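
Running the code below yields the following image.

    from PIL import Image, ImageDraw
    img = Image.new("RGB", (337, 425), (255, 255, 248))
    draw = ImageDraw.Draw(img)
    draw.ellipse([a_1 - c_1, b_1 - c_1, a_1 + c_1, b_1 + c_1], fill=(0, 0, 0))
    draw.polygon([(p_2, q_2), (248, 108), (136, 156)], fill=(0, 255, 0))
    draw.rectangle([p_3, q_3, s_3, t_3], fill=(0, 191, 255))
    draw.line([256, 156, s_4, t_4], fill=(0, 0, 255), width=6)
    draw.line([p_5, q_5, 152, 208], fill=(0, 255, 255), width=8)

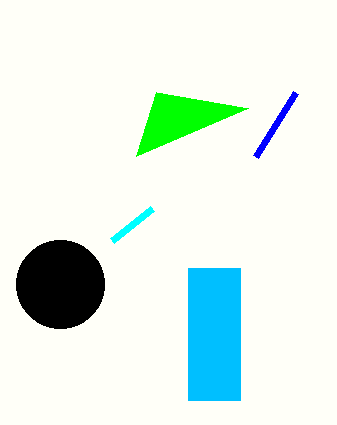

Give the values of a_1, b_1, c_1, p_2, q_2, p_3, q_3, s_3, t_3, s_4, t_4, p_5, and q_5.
a_1 = 60, b_1 = 284, c_1 = 44, p_2 = 156, q_2 = 92, p_3 = 188, q_3 = 268, s_3 = 240, t_3 = 400, s_4 = 296, t_4 = 92, p_5 = 112, q_5 = 240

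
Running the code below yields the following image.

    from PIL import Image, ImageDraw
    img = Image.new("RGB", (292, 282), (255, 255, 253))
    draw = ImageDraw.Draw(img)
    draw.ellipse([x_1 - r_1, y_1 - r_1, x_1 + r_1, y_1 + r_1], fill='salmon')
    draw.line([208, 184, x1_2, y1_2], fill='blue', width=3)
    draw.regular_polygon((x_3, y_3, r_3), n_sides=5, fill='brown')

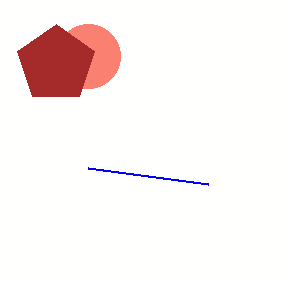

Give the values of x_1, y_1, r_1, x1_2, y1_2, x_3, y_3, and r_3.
x_1 = 88, y_1 = 56, r_1 = 32, x1_2 = 88, y1_2 = 168, x_3 = 56, y_3 = 64, r_3 = 40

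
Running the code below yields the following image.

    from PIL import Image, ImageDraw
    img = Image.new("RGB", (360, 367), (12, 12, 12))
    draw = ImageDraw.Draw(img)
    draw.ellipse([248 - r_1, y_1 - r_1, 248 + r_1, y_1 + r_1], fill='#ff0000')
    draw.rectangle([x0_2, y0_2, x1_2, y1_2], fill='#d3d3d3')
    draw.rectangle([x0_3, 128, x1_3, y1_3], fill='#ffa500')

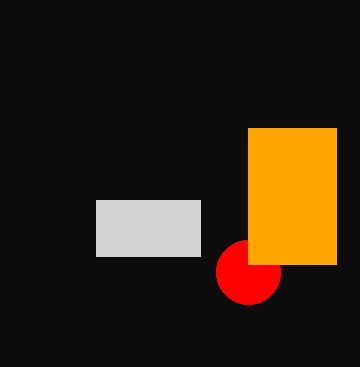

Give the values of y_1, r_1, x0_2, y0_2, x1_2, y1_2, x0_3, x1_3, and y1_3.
y_1 = 272
r_1 = 32
x0_2 = 96
y0_2 = 200
x1_2 = 200
y1_2 = 256
x0_3 = 248
x1_3 = 336
y1_3 = 264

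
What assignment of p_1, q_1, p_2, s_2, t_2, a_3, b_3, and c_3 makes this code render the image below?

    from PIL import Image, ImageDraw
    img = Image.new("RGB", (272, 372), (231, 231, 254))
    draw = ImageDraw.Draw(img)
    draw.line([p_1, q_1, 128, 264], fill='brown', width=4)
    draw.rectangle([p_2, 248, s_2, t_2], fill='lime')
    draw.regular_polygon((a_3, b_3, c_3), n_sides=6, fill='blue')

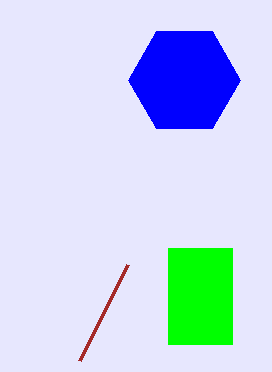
p_1 = 80, q_1 = 360, p_2 = 168, s_2 = 232, t_2 = 344, a_3 = 184, b_3 = 80, c_3 = 56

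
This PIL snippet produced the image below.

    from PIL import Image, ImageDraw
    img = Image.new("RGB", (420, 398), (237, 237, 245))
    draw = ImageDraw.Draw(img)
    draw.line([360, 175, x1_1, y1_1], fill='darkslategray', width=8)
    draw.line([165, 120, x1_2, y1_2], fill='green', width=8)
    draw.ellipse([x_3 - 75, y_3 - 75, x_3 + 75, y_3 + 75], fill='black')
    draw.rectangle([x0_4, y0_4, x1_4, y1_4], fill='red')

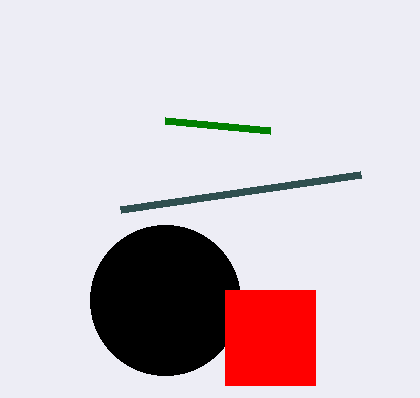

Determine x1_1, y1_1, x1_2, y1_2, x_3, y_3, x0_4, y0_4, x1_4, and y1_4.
x1_1 = 120, y1_1 = 210, x1_2 = 270, y1_2 = 130, x_3 = 165, y_3 = 300, x0_4 = 225, y0_4 = 290, x1_4 = 315, y1_4 = 385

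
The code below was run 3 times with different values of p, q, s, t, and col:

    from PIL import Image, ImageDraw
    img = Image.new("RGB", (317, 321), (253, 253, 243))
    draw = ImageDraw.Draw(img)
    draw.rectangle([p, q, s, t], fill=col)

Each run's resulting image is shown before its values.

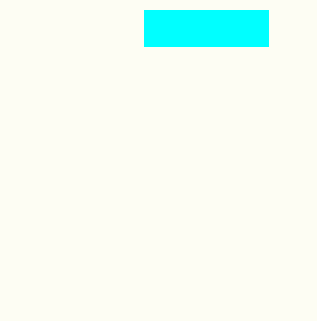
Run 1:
p = 144
q = 10
s = 268
t = 46
col = 'cyan'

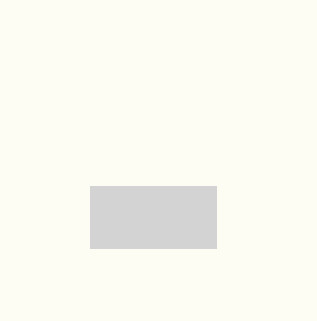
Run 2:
p = 90; q = 186; s = 216; t = 248; col = 'lightgray'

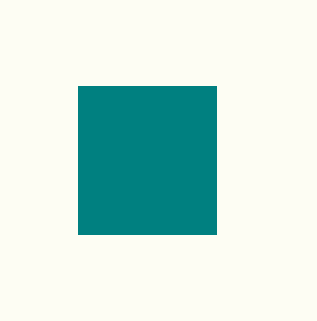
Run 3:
p = 78; q = 86; s = 216; t = 234; col = 'teal'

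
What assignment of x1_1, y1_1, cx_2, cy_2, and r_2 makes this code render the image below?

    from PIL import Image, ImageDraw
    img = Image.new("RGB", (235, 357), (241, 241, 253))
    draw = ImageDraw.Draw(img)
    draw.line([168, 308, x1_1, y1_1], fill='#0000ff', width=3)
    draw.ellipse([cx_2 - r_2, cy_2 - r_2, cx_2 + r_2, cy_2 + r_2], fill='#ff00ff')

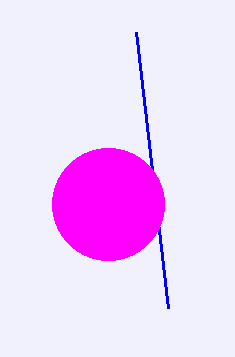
x1_1 = 136, y1_1 = 32, cx_2 = 108, cy_2 = 204, r_2 = 56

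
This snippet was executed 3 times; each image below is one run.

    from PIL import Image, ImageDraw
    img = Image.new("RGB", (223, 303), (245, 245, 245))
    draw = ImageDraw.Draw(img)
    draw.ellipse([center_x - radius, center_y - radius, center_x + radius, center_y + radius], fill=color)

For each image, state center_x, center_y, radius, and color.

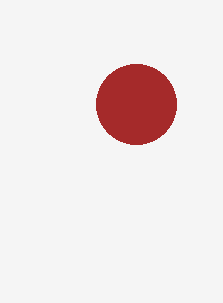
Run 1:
center_x = 136
center_y = 104
radius = 40
color = 'brown'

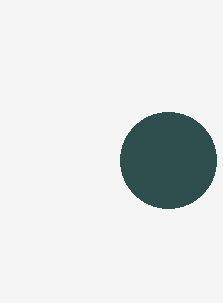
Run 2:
center_x = 168; center_y = 160; radius = 48; color = 'darkslategray'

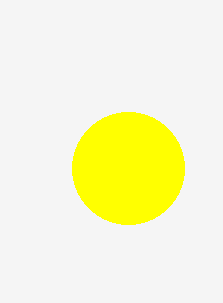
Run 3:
center_x = 128
center_y = 168
radius = 56
color = 'yellow'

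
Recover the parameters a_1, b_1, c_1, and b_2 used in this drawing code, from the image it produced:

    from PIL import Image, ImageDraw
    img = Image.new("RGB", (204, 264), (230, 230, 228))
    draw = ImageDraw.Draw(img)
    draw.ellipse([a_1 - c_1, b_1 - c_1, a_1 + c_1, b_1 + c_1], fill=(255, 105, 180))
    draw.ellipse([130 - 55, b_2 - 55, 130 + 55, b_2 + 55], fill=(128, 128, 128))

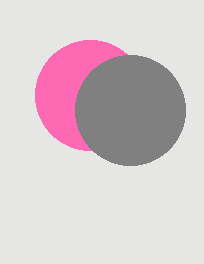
a_1 = 90; b_1 = 95; c_1 = 55; b_2 = 110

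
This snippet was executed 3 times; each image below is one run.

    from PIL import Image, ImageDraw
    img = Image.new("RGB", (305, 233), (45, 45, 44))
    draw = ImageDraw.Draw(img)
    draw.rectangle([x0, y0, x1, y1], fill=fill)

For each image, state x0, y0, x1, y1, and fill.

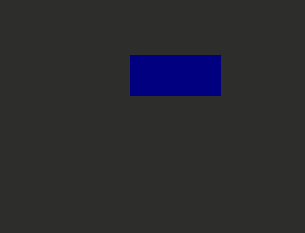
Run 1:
x0 = 130
y0 = 55
x1 = 220
y1 = 95
fill = 'navy'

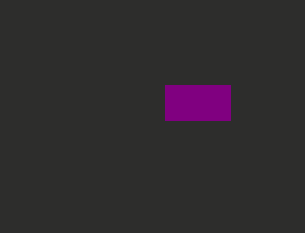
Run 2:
x0 = 165; y0 = 85; x1 = 230; y1 = 120; fill = 'purple'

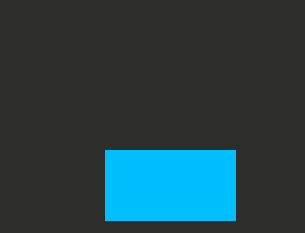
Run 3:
x0 = 105; y0 = 150; x1 = 235; y1 = 220; fill = 'deepskyblue'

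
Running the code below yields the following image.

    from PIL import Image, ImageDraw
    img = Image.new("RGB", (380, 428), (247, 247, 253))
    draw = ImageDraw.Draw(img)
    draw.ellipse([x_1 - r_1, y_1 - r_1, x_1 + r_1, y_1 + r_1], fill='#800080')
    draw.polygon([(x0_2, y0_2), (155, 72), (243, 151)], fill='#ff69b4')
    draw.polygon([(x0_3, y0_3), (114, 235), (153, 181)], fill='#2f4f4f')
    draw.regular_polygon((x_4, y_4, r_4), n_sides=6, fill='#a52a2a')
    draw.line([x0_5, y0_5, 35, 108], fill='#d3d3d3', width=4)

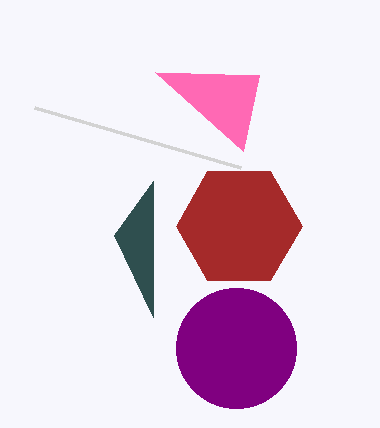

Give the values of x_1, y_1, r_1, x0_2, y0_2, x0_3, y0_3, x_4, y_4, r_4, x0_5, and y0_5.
x_1 = 236
y_1 = 348
r_1 = 60
x0_2 = 259
y0_2 = 75
x0_3 = 153
y0_3 = 317
x_4 = 239
y_4 = 226
r_4 = 63
x0_5 = 241
y0_5 = 168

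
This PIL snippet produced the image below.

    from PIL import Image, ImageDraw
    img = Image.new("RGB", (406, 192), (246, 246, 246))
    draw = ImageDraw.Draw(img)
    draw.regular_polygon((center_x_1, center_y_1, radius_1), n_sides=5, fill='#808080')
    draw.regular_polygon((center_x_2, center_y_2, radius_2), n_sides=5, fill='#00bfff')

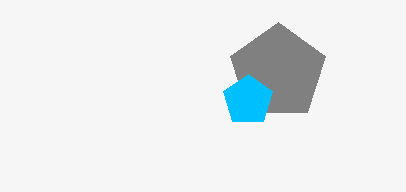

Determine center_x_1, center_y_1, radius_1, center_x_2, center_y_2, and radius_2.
center_x_1 = 278
center_y_1 = 72
radius_1 = 50
center_x_2 = 248
center_y_2 = 100
radius_2 = 26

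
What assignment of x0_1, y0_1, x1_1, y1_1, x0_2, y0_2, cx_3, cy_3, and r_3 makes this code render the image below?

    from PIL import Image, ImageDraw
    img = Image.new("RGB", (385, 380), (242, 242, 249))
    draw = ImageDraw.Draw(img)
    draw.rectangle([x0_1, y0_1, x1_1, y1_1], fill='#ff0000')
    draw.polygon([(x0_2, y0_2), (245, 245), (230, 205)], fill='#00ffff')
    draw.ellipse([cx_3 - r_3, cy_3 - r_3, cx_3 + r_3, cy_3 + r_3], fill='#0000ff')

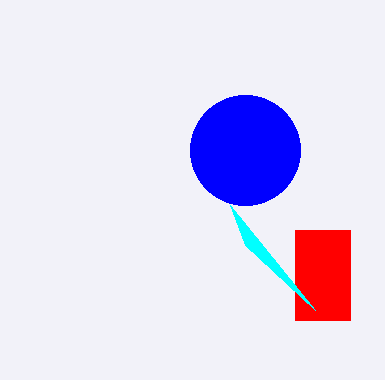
x0_1 = 295; y0_1 = 230; x1_1 = 350; y1_1 = 320; x0_2 = 315; y0_2 = 310; cx_3 = 245; cy_3 = 150; r_3 = 55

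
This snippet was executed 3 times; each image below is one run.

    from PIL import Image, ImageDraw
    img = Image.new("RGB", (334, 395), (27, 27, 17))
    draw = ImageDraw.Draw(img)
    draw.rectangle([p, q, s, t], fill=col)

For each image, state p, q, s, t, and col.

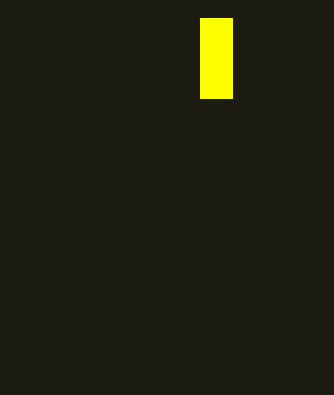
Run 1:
p = 200, q = 18, s = 232, t = 98, col = 'yellow'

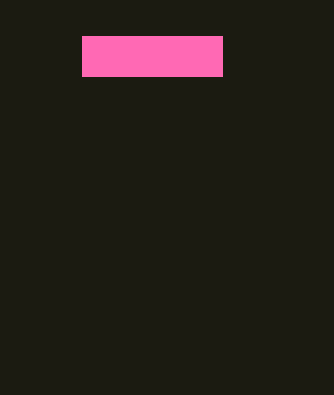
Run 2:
p = 82, q = 36, s = 222, t = 76, col = 'hotpink'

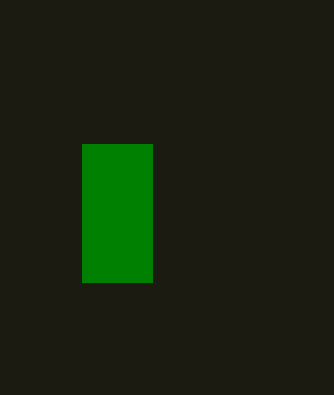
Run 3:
p = 82
q = 144
s = 152
t = 282
col = 'green'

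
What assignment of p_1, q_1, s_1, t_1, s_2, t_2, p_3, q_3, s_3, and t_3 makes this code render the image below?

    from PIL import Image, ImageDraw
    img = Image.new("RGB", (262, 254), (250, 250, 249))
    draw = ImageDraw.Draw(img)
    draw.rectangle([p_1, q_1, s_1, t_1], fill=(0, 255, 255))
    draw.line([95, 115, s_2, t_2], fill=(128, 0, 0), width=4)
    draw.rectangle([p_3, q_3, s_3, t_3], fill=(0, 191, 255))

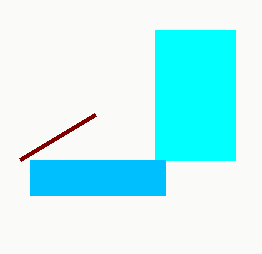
p_1 = 155; q_1 = 30; s_1 = 235; t_1 = 160; s_2 = 20; t_2 = 160; p_3 = 30; q_3 = 160; s_3 = 165; t_3 = 195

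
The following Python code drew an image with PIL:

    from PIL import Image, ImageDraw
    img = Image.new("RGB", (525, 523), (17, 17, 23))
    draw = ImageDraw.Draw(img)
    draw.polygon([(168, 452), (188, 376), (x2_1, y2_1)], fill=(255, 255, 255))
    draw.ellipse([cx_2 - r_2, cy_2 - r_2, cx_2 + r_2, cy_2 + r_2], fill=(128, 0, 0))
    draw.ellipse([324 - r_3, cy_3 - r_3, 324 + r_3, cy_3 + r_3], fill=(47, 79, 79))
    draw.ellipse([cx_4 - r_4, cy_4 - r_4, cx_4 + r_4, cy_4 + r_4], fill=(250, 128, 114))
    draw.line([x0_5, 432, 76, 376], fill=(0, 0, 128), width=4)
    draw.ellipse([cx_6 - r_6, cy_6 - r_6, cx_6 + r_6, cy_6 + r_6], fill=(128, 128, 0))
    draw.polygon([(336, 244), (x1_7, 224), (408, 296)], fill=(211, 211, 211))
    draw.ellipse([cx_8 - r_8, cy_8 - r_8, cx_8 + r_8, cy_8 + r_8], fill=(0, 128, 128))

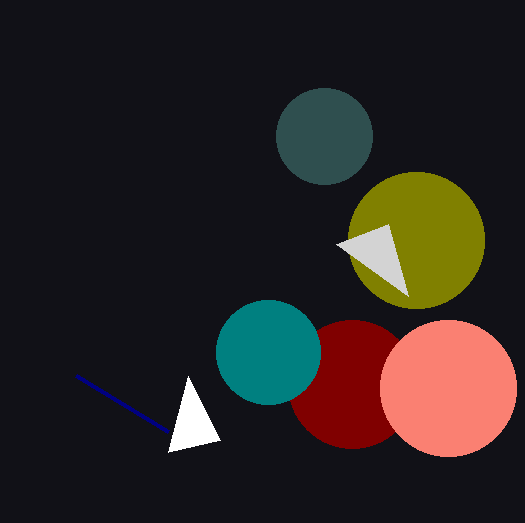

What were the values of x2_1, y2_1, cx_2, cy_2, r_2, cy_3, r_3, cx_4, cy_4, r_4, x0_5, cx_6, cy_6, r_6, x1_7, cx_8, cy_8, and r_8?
x2_1 = 220; y2_1 = 440; cx_2 = 352; cy_2 = 384; r_2 = 64; cy_3 = 136; r_3 = 48; cx_4 = 448; cy_4 = 388; r_4 = 68; x0_5 = 168; cx_6 = 416; cy_6 = 240; r_6 = 68; x1_7 = 388; cx_8 = 268; cy_8 = 352; r_8 = 52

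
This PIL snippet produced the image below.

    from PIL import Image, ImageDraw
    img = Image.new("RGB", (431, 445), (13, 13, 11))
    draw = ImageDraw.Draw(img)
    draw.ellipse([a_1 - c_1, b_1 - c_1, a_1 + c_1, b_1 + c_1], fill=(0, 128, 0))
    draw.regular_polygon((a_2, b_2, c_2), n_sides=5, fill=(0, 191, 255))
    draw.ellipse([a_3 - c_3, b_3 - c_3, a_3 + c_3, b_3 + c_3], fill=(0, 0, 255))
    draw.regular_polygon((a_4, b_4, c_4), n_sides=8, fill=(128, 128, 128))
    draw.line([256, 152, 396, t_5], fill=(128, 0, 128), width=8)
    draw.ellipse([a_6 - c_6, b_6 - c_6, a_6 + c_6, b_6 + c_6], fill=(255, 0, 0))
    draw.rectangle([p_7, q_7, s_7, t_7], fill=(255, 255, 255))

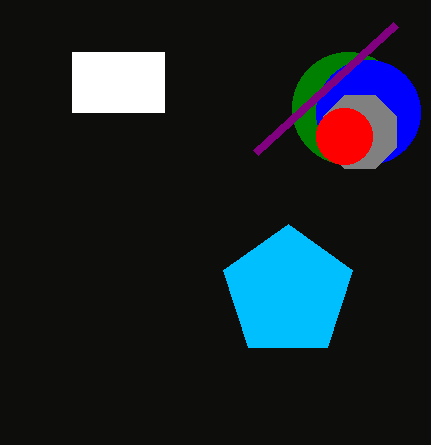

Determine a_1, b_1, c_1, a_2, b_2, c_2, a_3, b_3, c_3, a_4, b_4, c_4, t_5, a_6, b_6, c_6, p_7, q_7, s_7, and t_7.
a_1 = 348; b_1 = 108; c_1 = 56; a_2 = 288; b_2 = 292; c_2 = 68; a_3 = 368; b_3 = 112; c_3 = 52; a_4 = 360; b_4 = 132; c_4 = 40; t_5 = 24; a_6 = 344; b_6 = 136; c_6 = 28; p_7 = 72; q_7 = 52; s_7 = 164; t_7 = 112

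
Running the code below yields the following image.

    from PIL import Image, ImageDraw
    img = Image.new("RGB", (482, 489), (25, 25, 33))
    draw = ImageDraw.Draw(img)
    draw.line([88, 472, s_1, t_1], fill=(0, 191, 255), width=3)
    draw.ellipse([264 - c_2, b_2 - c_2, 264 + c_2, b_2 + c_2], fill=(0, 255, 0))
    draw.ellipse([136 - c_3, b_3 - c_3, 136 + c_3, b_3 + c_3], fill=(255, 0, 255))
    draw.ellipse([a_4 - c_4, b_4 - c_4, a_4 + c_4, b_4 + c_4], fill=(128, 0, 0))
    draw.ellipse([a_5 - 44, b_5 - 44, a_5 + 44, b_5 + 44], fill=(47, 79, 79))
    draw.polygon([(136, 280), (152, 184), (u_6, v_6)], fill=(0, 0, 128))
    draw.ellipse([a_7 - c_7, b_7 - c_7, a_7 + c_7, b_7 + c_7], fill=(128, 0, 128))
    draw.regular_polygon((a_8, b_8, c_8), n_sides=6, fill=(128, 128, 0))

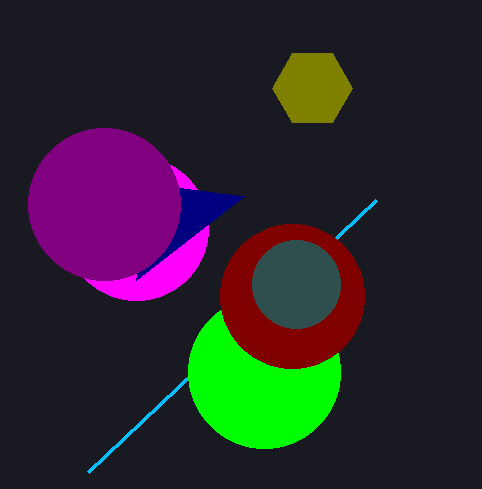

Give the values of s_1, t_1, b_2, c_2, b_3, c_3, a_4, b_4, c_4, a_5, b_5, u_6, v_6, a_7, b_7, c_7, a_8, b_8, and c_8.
s_1 = 376; t_1 = 200; b_2 = 372; c_2 = 76; b_3 = 228; c_3 = 72; a_4 = 292; b_4 = 296; c_4 = 72; a_5 = 296; b_5 = 284; u_6 = 244; v_6 = 196; a_7 = 104; b_7 = 204; c_7 = 76; a_8 = 312; b_8 = 88; c_8 = 40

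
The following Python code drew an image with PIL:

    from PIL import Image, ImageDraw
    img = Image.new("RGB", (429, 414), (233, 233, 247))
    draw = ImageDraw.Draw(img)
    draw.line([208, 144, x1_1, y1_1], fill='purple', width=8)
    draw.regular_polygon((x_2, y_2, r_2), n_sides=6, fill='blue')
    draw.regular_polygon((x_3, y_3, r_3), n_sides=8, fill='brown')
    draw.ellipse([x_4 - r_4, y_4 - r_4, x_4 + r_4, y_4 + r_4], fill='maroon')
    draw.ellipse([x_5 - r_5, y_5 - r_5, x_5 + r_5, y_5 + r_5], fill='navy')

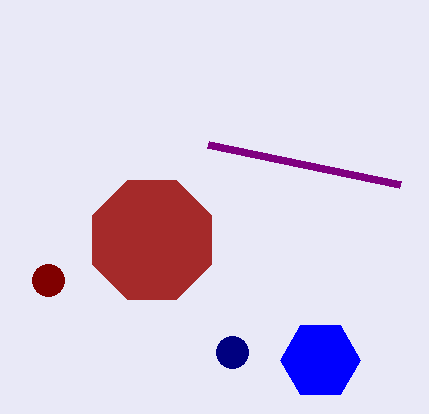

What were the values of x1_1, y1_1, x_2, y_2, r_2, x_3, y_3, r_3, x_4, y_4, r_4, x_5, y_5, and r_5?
x1_1 = 400, y1_1 = 184, x_2 = 320, y_2 = 360, r_2 = 40, x_3 = 152, y_3 = 240, r_3 = 64, x_4 = 48, y_4 = 280, r_4 = 16, x_5 = 232, y_5 = 352, r_5 = 16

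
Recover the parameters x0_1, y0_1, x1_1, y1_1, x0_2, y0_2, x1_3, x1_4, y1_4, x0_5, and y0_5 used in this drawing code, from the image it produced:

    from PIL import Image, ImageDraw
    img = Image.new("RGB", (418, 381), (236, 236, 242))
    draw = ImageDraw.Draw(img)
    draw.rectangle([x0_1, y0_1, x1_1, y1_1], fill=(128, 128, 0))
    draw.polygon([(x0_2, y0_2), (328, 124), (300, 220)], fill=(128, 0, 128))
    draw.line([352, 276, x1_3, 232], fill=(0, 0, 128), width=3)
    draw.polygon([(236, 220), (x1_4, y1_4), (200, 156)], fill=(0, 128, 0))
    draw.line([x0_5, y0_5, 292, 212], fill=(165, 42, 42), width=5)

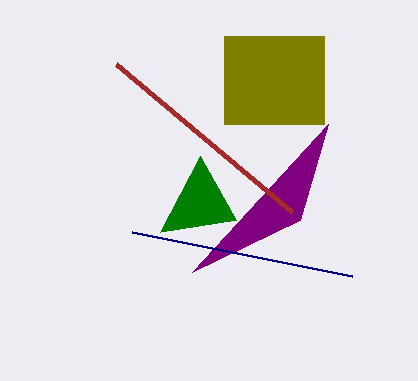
x0_1 = 224, y0_1 = 36, x1_1 = 324, y1_1 = 124, x0_2 = 192, y0_2 = 272, x1_3 = 132, x1_4 = 160, y1_4 = 232, x0_5 = 116, y0_5 = 64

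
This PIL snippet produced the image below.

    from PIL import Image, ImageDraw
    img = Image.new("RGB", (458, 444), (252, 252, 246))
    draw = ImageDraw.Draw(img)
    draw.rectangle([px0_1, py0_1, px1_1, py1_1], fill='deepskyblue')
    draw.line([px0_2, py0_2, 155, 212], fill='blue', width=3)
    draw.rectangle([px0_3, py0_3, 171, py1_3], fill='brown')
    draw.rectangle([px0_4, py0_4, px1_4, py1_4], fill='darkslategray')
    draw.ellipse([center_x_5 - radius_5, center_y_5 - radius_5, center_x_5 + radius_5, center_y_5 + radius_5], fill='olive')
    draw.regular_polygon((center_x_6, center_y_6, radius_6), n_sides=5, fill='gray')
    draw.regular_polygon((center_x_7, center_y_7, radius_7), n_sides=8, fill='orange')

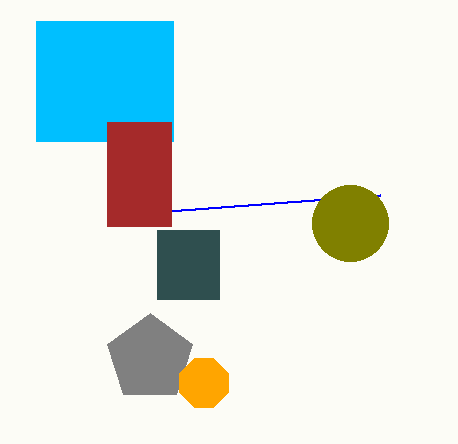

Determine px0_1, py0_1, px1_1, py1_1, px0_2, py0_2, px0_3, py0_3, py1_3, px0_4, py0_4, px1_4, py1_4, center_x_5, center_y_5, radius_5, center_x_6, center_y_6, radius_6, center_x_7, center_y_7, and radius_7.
px0_1 = 36, py0_1 = 21, px1_1 = 173, py1_1 = 141, px0_2 = 380, py0_2 = 195, px0_3 = 107, py0_3 = 122, py1_3 = 226, px0_4 = 157, py0_4 = 230, px1_4 = 219, py1_4 = 299, center_x_5 = 350, center_y_5 = 223, radius_5 = 38, center_x_6 = 150, center_y_6 = 358, radius_6 = 45, center_x_7 = 204, center_y_7 = 383, radius_7 = 26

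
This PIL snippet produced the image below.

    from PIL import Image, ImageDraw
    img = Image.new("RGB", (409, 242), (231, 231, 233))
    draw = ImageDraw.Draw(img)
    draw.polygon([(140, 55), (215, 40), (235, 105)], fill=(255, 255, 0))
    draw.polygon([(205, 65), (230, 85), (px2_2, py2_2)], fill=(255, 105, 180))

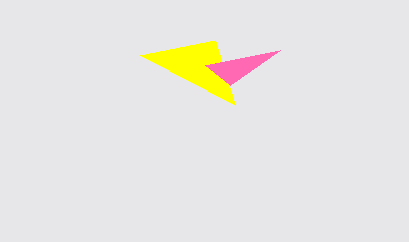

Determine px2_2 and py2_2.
px2_2 = 280
py2_2 = 50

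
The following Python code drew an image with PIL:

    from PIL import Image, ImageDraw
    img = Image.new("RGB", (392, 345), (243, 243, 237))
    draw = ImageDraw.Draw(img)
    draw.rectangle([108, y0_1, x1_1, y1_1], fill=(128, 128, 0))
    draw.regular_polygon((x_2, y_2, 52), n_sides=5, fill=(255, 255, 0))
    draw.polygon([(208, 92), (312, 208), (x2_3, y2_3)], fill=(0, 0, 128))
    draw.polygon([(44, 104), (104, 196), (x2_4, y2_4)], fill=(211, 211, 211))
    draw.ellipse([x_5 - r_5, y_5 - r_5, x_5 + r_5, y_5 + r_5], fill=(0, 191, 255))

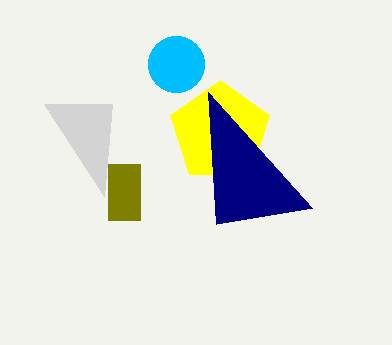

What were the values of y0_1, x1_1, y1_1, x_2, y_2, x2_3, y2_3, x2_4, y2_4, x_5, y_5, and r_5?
y0_1 = 164; x1_1 = 140; y1_1 = 220; x_2 = 220; y_2 = 132; x2_3 = 216; y2_3 = 224; x2_4 = 112; y2_4 = 104; x_5 = 176; y_5 = 64; r_5 = 28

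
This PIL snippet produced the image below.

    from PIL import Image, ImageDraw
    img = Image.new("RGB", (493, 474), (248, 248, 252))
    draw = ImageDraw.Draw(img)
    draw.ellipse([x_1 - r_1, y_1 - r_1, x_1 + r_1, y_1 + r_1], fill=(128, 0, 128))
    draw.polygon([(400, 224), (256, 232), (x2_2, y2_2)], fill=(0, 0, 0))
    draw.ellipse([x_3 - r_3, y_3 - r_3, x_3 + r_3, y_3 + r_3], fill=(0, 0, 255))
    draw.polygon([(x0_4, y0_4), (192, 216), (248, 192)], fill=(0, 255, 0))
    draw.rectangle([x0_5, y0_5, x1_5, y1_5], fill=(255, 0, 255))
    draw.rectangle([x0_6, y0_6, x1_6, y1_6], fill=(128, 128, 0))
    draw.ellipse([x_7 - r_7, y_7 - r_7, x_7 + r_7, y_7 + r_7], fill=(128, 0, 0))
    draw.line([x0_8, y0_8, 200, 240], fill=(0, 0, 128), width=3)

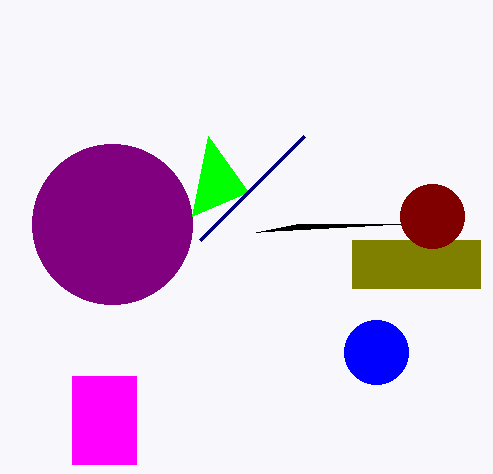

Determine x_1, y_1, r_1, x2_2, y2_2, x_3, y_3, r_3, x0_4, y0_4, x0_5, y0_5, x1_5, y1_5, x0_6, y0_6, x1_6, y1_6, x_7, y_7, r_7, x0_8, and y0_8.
x_1 = 112, y_1 = 224, r_1 = 80, x2_2 = 296, y2_2 = 224, x_3 = 376, y_3 = 352, r_3 = 32, x0_4 = 208, y0_4 = 136, x0_5 = 72, y0_5 = 376, x1_5 = 136, y1_5 = 464, x0_6 = 352, y0_6 = 240, x1_6 = 480, y1_6 = 288, x_7 = 432, y_7 = 216, r_7 = 32, x0_8 = 304, y0_8 = 136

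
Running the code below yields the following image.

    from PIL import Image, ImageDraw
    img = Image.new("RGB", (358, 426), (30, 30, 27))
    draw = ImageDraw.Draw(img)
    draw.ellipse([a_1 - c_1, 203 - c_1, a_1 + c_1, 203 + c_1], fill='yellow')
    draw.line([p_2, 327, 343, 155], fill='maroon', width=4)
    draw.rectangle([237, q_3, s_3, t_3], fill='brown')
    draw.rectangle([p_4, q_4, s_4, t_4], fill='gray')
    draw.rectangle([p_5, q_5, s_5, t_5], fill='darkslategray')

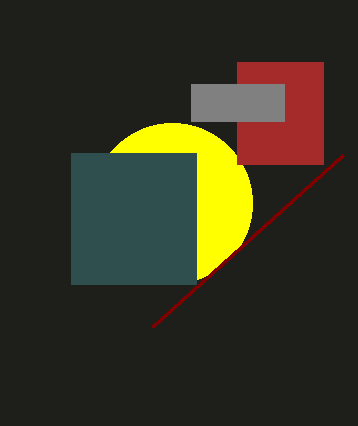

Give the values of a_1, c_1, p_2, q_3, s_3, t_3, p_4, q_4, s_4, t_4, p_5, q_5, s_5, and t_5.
a_1 = 172; c_1 = 80; p_2 = 152; q_3 = 62; s_3 = 323; t_3 = 164; p_4 = 191; q_4 = 84; s_4 = 284; t_4 = 121; p_5 = 71; q_5 = 153; s_5 = 196; t_5 = 284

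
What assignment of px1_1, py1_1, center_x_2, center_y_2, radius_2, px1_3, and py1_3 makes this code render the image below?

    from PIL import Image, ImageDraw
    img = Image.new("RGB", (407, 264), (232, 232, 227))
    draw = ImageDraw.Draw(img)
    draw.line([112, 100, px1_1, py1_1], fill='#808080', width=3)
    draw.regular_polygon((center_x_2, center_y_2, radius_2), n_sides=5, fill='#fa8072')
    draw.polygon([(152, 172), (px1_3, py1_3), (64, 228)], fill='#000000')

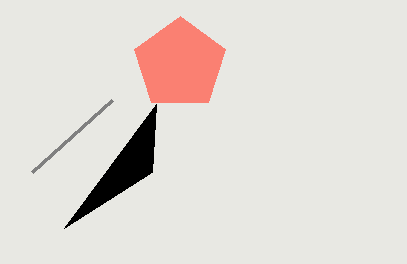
px1_1 = 32, py1_1 = 172, center_x_2 = 180, center_y_2 = 64, radius_2 = 48, px1_3 = 156, py1_3 = 104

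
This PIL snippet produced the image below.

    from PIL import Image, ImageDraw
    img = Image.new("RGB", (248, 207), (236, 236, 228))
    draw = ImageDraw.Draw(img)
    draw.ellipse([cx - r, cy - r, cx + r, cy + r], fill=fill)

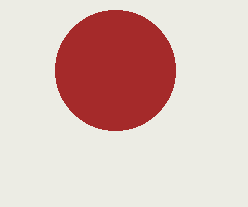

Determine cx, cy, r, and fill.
cx = 115; cy = 70; r = 60; fill = 'brown'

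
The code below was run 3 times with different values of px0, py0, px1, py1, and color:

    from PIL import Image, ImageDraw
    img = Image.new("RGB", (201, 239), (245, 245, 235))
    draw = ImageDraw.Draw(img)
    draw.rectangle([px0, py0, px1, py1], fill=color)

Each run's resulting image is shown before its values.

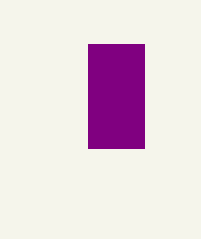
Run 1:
px0 = 88
py0 = 44
px1 = 144
py1 = 148
color = 'purple'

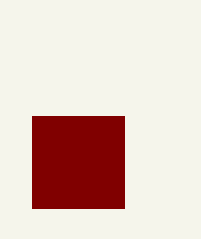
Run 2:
px0 = 32; py0 = 116; px1 = 124; py1 = 208; color = 'maroon'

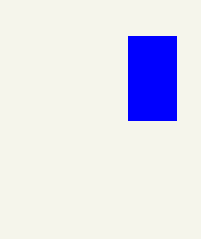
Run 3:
px0 = 128
py0 = 36
px1 = 176
py1 = 120
color = 'blue'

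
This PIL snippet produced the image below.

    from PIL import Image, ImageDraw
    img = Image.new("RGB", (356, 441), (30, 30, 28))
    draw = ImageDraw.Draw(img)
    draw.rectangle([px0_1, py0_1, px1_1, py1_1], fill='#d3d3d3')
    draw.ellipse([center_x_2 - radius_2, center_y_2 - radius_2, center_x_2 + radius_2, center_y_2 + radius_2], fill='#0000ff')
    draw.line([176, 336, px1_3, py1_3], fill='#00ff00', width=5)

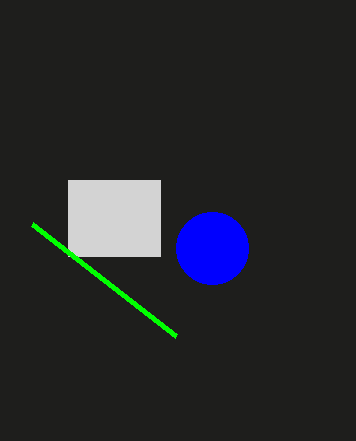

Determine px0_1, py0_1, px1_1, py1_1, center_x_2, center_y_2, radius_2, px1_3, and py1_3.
px0_1 = 68
py0_1 = 180
px1_1 = 160
py1_1 = 256
center_x_2 = 212
center_y_2 = 248
radius_2 = 36
px1_3 = 32
py1_3 = 224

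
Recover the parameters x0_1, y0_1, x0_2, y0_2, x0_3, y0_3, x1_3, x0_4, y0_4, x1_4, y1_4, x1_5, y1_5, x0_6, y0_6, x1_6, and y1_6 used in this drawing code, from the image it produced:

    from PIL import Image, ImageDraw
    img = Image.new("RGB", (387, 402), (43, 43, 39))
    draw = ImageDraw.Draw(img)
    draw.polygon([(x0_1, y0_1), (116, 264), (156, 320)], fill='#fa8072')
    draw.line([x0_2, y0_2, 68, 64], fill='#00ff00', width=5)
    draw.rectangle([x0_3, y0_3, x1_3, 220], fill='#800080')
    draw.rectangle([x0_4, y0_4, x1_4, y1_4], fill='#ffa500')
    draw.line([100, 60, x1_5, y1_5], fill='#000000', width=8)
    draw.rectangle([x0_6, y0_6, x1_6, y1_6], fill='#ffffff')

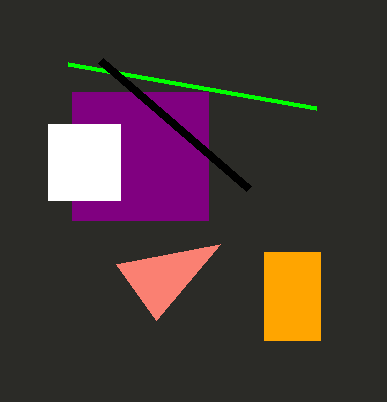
x0_1 = 220; y0_1 = 244; x0_2 = 316; y0_2 = 108; x0_3 = 72; y0_3 = 92; x1_3 = 208; x0_4 = 264; y0_4 = 252; x1_4 = 320; y1_4 = 340; x1_5 = 248; y1_5 = 188; x0_6 = 48; y0_6 = 124; x1_6 = 120; y1_6 = 200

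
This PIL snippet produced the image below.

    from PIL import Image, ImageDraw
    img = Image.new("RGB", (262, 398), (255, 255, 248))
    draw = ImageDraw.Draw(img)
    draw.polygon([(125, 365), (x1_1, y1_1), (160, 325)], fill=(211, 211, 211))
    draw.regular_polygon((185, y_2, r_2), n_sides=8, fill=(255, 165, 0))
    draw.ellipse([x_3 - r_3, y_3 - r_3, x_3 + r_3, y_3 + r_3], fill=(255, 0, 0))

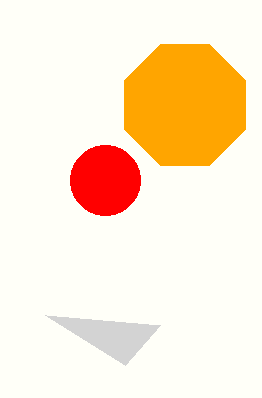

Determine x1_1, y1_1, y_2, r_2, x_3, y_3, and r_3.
x1_1 = 45, y1_1 = 315, y_2 = 105, r_2 = 65, x_3 = 105, y_3 = 180, r_3 = 35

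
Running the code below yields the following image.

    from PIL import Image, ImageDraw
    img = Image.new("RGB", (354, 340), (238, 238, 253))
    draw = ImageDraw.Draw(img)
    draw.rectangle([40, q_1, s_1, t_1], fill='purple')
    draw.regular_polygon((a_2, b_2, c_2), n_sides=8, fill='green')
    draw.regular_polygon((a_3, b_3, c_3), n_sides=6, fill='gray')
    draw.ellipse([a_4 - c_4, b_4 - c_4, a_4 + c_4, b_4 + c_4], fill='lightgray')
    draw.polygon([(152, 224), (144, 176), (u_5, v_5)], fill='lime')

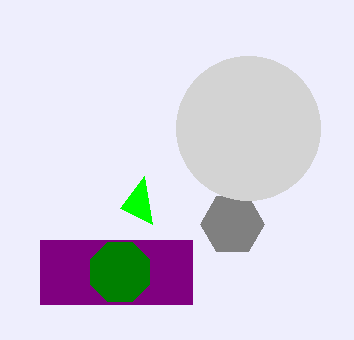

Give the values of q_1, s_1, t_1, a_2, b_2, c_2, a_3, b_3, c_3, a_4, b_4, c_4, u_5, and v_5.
q_1 = 240
s_1 = 192
t_1 = 304
a_2 = 120
b_2 = 272
c_2 = 32
a_3 = 232
b_3 = 224
c_3 = 32
a_4 = 248
b_4 = 128
c_4 = 72
u_5 = 120
v_5 = 208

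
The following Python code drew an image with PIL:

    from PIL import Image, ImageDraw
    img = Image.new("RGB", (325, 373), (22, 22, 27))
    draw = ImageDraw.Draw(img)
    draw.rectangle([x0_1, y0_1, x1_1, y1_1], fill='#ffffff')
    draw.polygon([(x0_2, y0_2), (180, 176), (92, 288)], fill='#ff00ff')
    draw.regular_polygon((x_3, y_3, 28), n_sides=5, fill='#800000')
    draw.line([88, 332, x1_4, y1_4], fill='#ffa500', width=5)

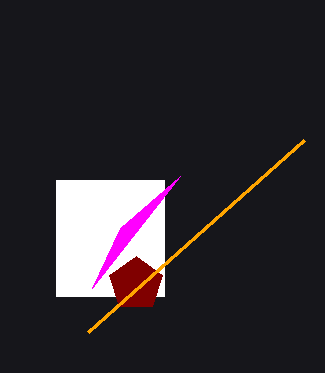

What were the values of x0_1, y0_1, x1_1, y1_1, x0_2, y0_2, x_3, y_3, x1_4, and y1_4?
x0_1 = 56
y0_1 = 180
x1_1 = 164
y1_1 = 296
x0_2 = 120
y0_2 = 228
x_3 = 136
y_3 = 284
x1_4 = 304
y1_4 = 140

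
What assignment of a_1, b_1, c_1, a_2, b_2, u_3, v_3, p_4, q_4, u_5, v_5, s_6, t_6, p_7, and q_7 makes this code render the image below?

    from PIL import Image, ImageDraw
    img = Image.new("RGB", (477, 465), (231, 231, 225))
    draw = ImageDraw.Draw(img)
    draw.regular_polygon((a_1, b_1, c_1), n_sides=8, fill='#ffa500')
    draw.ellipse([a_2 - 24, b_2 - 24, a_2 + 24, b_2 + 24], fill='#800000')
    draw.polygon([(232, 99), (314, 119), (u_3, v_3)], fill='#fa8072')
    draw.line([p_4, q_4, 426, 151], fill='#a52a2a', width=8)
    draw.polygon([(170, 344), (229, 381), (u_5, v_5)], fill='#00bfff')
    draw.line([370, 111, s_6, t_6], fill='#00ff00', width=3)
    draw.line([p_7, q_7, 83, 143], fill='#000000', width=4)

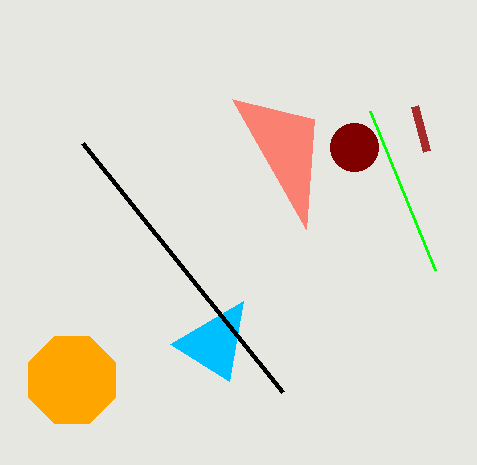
a_1 = 72
b_1 = 380
c_1 = 47
a_2 = 354
b_2 = 147
u_3 = 306
v_3 = 229
p_4 = 414
q_4 = 106
u_5 = 243
v_5 = 301
s_6 = 435
t_6 = 270
p_7 = 283
q_7 = 392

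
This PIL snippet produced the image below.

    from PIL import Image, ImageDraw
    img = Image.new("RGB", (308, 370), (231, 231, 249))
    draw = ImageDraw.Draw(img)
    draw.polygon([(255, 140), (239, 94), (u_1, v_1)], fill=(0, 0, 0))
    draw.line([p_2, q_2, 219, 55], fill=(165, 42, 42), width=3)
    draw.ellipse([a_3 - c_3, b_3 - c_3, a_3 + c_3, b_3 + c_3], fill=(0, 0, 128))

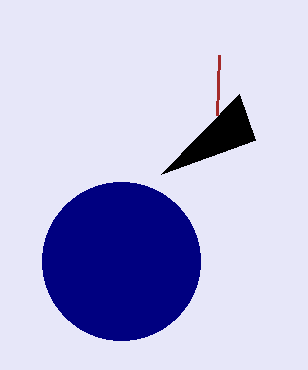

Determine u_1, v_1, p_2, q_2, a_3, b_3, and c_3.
u_1 = 161, v_1 = 174, p_2 = 217, q_2 = 115, a_3 = 121, b_3 = 261, c_3 = 79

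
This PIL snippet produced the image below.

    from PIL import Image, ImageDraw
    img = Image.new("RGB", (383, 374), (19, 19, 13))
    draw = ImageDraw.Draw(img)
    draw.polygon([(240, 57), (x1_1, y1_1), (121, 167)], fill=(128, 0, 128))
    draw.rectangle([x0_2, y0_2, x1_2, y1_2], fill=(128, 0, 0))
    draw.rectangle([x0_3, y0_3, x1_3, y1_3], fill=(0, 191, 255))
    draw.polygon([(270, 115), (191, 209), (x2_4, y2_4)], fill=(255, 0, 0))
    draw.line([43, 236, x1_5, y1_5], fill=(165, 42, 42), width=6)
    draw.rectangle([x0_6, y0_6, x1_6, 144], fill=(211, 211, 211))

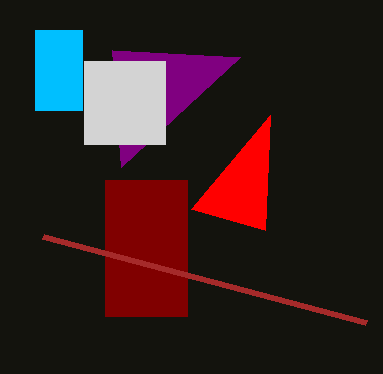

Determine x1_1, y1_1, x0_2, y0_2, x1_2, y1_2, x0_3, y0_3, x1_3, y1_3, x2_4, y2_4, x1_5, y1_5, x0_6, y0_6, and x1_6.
x1_1 = 112
y1_1 = 50
x0_2 = 105
y0_2 = 180
x1_2 = 187
y1_2 = 316
x0_3 = 35
y0_3 = 30
x1_3 = 82
y1_3 = 110
x2_4 = 265
y2_4 = 230
x1_5 = 366
y1_5 = 322
x0_6 = 84
y0_6 = 61
x1_6 = 165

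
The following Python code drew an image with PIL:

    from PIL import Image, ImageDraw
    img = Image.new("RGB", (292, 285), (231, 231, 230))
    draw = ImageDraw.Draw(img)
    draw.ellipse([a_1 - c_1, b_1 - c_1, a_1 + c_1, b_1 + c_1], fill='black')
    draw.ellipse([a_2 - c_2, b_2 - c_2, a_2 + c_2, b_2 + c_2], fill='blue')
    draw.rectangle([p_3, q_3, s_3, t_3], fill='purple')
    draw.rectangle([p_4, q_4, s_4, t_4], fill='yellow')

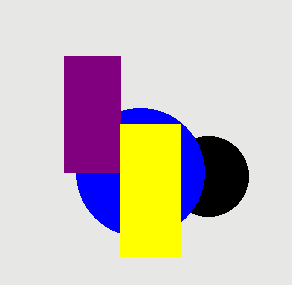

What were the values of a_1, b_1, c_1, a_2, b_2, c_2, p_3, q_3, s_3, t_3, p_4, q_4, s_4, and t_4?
a_1 = 208, b_1 = 176, c_1 = 40, a_2 = 140, b_2 = 172, c_2 = 64, p_3 = 64, q_3 = 56, s_3 = 120, t_3 = 172, p_4 = 120, q_4 = 124, s_4 = 180, t_4 = 256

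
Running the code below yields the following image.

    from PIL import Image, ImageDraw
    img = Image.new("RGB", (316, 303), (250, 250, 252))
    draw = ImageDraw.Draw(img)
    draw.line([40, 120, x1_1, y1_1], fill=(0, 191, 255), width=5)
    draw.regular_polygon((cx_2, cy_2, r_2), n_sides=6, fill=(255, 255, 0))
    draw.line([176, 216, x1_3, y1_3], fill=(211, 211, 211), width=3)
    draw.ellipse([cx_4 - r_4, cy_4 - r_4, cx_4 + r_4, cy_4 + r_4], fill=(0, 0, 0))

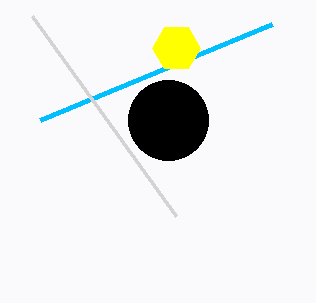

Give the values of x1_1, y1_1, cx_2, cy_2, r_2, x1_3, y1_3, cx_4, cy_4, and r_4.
x1_1 = 272, y1_1 = 24, cx_2 = 176, cy_2 = 48, r_2 = 24, x1_3 = 32, y1_3 = 16, cx_4 = 168, cy_4 = 120, r_4 = 40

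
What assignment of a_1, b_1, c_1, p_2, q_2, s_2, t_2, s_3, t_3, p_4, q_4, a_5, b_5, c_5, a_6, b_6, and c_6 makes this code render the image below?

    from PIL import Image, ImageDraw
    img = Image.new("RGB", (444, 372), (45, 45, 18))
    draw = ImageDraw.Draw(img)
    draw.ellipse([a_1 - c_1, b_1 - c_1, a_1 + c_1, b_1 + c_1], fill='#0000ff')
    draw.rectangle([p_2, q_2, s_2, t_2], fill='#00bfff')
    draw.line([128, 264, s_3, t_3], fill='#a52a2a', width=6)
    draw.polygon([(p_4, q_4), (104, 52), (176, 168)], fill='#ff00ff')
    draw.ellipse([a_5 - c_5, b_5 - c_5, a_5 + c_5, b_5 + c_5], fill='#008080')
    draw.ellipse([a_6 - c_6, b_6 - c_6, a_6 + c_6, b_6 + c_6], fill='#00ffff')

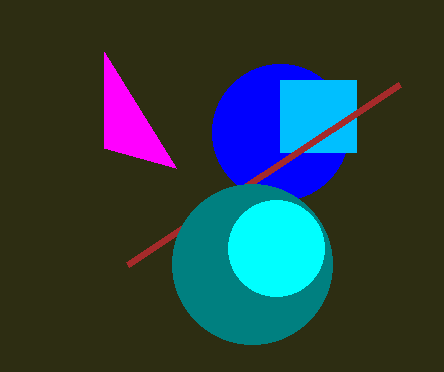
a_1 = 280
b_1 = 132
c_1 = 68
p_2 = 280
q_2 = 80
s_2 = 356
t_2 = 152
s_3 = 400
t_3 = 84
p_4 = 104
q_4 = 148
a_5 = 252
b_5 = 264
c_5 = 80
a_6 = 276
b_6 = 248
c_6 = 48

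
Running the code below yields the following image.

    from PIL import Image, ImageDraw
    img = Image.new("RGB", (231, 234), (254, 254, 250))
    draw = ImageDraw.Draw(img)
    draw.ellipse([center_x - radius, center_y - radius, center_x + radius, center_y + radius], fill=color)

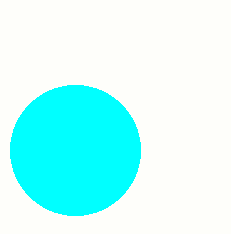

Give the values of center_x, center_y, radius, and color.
center_x = 75, center_y = 150, radius = 65, color = 'cyan'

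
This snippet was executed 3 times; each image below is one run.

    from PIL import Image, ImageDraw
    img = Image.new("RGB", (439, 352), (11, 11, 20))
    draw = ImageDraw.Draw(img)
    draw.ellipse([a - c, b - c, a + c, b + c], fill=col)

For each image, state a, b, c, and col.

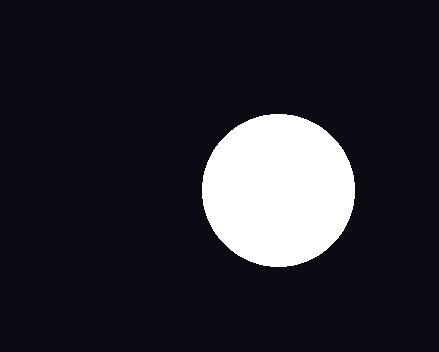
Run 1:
a = 278; b = 190; c = 76; col = 'white'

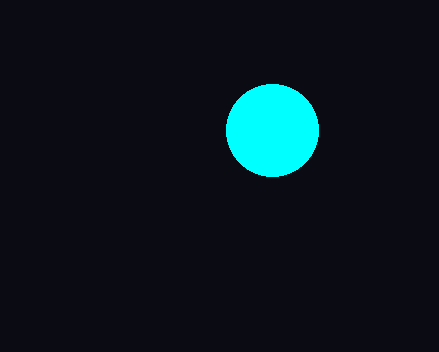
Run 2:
a = 272, b = 130, c = 46, col = 'cyan'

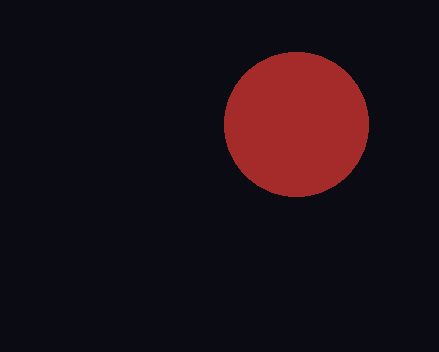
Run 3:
a = 296; b = 124; c = 72; col = 'brown'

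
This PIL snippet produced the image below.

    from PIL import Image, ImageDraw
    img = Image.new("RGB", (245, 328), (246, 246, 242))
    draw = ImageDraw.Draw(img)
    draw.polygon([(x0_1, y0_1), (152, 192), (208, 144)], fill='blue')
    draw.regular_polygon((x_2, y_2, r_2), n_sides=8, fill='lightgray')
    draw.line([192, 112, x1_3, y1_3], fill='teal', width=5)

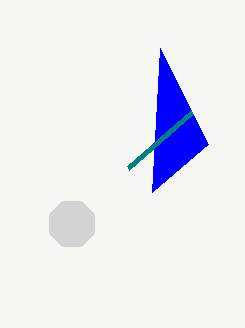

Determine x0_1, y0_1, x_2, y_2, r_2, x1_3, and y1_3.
x0_1 = 160, y0_1 = 48, x_2 = 72, y_2 = 224, r_2 = 24, x1_3 = 128, y1_3 = 168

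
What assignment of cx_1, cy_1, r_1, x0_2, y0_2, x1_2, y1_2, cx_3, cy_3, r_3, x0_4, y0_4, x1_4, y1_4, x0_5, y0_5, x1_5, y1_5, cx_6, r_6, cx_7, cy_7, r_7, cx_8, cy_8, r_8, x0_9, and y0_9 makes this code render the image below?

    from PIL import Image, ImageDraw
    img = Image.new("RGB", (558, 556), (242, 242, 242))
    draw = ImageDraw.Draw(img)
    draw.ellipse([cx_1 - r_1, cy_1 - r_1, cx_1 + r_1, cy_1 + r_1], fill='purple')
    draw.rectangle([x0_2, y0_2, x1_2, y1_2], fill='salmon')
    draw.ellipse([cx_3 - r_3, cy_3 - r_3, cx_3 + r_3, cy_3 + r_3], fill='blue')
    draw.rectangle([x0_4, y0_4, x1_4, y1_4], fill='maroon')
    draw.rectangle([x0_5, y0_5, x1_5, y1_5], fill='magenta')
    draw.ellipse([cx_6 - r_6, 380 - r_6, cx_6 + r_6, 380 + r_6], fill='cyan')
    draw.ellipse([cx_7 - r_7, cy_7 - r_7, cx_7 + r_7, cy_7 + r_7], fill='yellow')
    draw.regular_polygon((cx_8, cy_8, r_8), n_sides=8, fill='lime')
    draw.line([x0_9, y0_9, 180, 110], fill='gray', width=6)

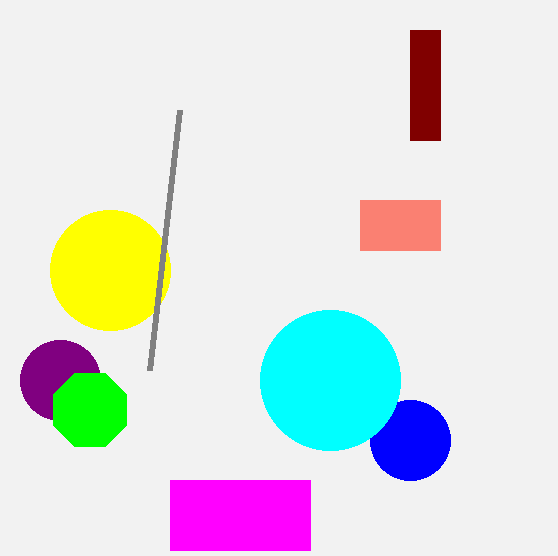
cx_1 = 60
cy_1 = 380
r_1 = 40
x0_2 = 360
y0_2 = 200
x1_2 = 440
y1_2 = 250
cx_3 = 410
cy_3 = 440
r_3 = 40
x0_4 = 410
y0_4 = 30
x1_4 = 440
y1_4 = 140
x0_5 = 170
y0_5 = 480
x1_5 = 310
y1_5 = 550
cx_6 = 330
r_6 = 70
cx_7 = 110
cy_7 = 270
r_7 = 60
cx_8 = 90
cy_8 = 410
r_8 = 40
x0_9 = 150
y0_9 = 370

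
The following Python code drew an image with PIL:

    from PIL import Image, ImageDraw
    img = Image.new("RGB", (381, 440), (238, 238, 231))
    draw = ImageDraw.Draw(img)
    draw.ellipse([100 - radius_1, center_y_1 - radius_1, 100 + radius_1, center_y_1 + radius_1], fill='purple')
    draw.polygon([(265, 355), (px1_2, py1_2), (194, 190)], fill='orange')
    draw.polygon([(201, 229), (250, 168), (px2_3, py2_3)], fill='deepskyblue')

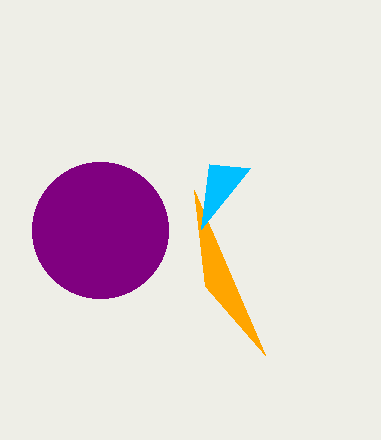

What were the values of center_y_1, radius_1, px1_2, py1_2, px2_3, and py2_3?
center_y_1 = 230
radius_1 = 68
px1_2 = 205
py1_2 = 286
px2_3 = 209
py2_3 = 164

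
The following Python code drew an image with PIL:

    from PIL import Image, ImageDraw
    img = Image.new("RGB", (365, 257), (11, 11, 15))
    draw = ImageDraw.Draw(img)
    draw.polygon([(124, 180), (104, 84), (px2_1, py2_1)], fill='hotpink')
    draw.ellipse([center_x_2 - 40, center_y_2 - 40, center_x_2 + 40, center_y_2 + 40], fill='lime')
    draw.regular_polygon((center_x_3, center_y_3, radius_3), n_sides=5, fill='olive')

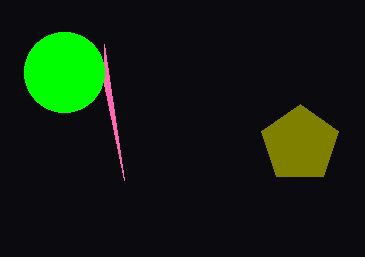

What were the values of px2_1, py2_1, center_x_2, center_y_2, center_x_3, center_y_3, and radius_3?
px2_1 = 104, py2_1 = 44, center_x_2 = 64, center_y_2 = 72, center_x_3 = 300, center_y_3 = 144, radius_3 = 40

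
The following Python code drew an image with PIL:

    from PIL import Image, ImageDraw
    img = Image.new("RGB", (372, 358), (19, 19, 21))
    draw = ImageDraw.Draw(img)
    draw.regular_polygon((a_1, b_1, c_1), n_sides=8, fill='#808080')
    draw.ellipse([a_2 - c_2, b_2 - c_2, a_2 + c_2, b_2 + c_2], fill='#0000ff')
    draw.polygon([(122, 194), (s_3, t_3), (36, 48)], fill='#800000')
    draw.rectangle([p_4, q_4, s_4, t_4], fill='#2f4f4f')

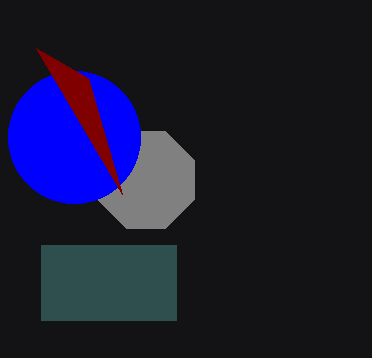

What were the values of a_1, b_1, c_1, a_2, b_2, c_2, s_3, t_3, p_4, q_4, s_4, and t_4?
a_1 = 146, b_1 = 180, c_1 = 52, a_2 = 74, b_2 = 137, c_2 = 66, s_3 = 88, t_3 = 78, p_4 = 41, q_4 = 245, s_4 = 176, t_4 = 320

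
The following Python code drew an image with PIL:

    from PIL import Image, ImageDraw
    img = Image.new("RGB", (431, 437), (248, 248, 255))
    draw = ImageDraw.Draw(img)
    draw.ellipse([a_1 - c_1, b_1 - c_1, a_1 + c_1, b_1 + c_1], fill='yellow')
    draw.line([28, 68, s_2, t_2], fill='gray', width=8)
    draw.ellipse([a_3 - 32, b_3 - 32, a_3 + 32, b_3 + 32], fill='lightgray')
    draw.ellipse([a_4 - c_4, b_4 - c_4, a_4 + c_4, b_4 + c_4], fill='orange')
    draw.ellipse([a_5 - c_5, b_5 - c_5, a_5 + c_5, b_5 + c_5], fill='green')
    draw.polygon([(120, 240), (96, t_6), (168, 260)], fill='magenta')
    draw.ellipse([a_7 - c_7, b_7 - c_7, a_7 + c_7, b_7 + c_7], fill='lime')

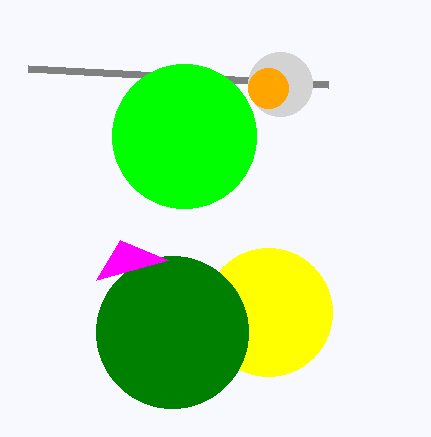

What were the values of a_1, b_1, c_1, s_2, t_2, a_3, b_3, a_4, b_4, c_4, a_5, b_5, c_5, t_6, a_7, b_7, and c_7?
a_1 = 268
b_1 = 312
c_1 = 64
s_2 = 328
t_2 = 84
a_3 = 280
b_3 = 84
a_4 = 268
b_4 = 88
c_4 = 20
a_5 = 172
b_5 = 332
c_5 = 76
t_6 = 280
a_7 = 184
b_7 = 136
c_7 = 72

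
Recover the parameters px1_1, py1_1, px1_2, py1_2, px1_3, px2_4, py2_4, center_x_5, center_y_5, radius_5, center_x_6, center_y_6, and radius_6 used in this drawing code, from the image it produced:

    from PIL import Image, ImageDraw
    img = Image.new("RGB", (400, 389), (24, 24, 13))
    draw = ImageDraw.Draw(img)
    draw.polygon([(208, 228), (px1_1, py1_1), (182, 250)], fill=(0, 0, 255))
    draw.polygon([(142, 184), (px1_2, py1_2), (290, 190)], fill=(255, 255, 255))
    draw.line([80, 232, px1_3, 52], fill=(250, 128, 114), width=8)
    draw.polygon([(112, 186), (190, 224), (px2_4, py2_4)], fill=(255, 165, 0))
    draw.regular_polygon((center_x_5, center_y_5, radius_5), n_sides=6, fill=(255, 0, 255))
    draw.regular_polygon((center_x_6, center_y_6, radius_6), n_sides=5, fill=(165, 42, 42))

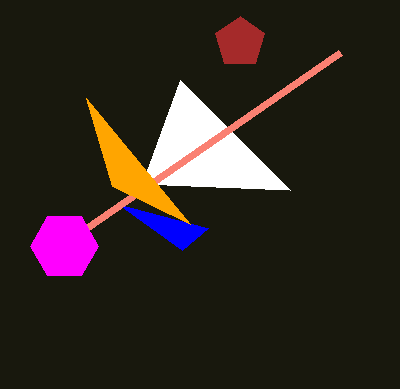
px1_1 = 118
py1_1 = 204
px1_2 = 180
py1_2 = 80
px1_3 = 340
px2_4 = 86
py2_4 = 98
center_x_5 = 64
center_y_5 = 246
radius_5 = 34
center_x_6 = 240
center_y_6 = 42
radius_6 = 26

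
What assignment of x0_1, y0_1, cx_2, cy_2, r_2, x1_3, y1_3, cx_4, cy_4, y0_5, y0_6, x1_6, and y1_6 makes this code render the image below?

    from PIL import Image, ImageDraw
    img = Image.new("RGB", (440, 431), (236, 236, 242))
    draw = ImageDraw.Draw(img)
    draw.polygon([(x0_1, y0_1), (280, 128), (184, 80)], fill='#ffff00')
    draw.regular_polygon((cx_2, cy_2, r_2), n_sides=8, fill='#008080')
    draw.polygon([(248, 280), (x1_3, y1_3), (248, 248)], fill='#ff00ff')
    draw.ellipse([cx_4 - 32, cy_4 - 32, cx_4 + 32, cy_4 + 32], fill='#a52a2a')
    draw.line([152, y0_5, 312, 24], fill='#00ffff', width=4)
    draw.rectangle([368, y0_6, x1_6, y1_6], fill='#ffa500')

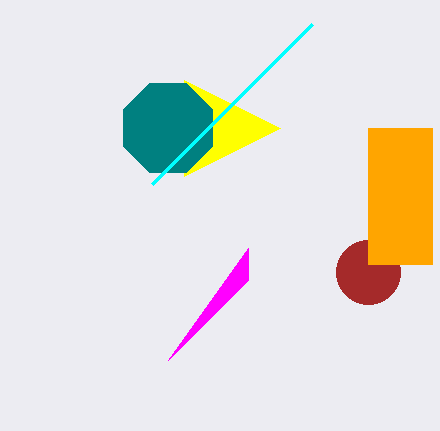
x0_1 = 184; y0_1 = 176; cx_2 = 168; cy_2 = 128; r_2 = 48; x1_3 = 168; y1_3 = 360; cx_4 = 368; cy_4 = 272; y0_5 = 184; y0_6 = 128; x1_6 = 432; y1_6 = 264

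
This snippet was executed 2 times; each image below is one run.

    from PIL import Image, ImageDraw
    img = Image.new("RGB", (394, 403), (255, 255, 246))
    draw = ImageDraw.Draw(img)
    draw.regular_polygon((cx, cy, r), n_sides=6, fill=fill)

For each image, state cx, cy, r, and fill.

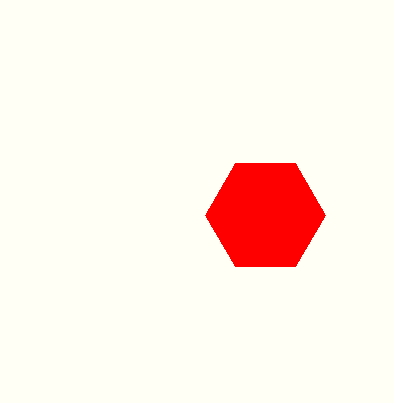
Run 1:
cx = 265
cy = 215
r = 60
fill = 'red'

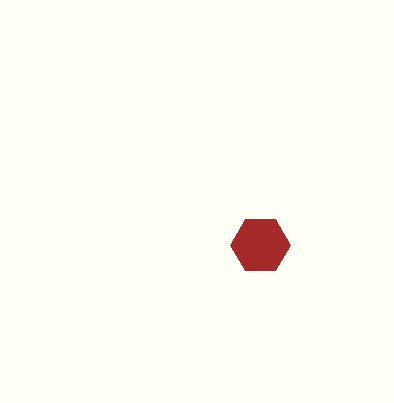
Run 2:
cx = 260
cy = 245
r = 30
fill = 'brown'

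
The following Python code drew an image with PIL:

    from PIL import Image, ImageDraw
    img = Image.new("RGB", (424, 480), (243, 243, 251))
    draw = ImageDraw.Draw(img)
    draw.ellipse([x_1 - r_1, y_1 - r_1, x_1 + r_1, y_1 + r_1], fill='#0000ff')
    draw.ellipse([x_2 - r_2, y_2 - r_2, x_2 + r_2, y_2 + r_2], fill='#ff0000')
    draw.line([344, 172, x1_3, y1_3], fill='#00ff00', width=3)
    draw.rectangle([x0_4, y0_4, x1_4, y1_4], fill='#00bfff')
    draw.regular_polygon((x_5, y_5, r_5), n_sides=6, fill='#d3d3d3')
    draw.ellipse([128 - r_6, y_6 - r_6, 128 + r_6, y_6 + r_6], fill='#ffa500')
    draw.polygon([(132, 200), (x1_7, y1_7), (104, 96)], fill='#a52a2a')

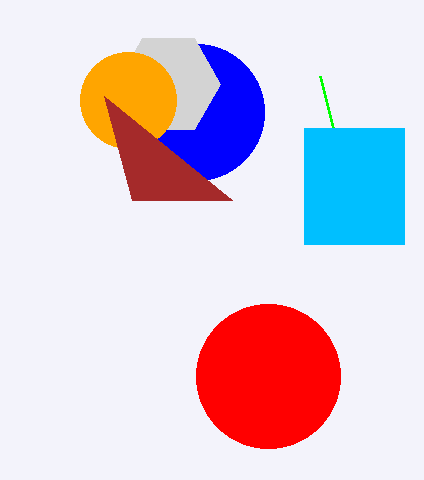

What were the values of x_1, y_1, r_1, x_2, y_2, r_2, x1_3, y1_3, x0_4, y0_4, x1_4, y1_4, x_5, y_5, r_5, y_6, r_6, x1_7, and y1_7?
x_1 = 196, y_1 = 112, r_1 = 68, x_2 = 268, y_2 = 376, r_2 = 72, x1_3 = 320, y1_3 = 76, x0_4 = 304, y0_4 = 128, x1_4 = 404, y1_4 = 244, x_5 = 168, y_5 = 84, r_5 = 52, y_6 = 100, r_6 = 48, x1_7 = 232, y1_7 = 200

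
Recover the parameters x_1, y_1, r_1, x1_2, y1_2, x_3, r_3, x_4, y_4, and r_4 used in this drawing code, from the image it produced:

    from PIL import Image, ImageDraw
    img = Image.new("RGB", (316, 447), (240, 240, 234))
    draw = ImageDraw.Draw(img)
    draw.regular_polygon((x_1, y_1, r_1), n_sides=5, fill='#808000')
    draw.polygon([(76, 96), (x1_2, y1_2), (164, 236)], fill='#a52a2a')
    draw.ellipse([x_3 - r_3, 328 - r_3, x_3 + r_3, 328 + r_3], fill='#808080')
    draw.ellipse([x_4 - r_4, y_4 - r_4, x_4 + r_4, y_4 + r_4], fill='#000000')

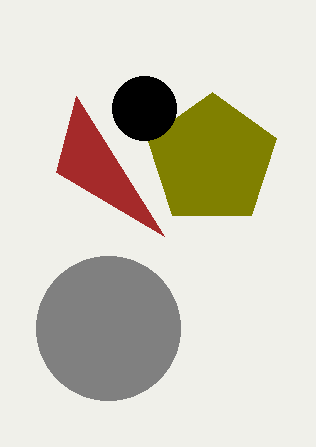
x_1 = 212
y_1 = 160
r_1 = 68
x1_2 = 56
y1_2 = 172
x_3 = 108
r_3 = 72
x_4 = 144
y_4 = 108
r_4 = 32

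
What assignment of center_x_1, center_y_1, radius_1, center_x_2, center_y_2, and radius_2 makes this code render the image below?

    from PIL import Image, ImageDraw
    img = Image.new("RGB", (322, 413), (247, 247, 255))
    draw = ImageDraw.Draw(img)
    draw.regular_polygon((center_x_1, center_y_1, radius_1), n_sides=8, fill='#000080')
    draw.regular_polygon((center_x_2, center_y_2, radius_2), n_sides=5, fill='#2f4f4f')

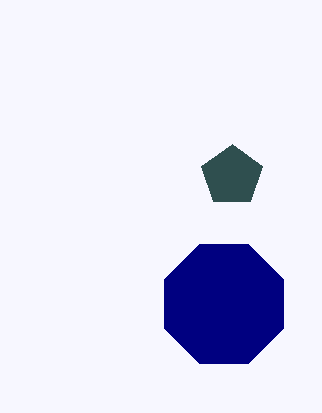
center_x_1 = 224
center_y_1 = 304
radius_1 = 64
center_x_2 = 232
center_y_2 = 176
radius_2 = 32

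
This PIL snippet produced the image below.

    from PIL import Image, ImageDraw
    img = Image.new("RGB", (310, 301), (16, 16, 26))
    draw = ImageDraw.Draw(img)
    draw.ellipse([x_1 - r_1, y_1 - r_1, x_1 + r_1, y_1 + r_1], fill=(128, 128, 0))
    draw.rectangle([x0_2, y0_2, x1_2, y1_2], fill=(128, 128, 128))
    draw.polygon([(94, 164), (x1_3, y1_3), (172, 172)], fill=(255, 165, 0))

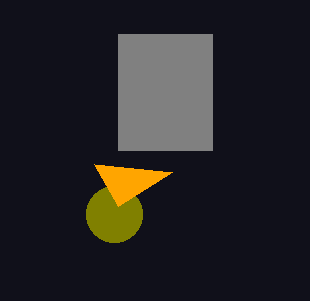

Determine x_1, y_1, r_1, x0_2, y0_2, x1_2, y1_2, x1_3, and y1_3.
x_1 = 114
y_1 = 214
r_1 = 28
x0_2 = 118
y0_2 = 34
x1_2 = 212
y1_2 = 150
x1_3 = 118
y1_3 = 206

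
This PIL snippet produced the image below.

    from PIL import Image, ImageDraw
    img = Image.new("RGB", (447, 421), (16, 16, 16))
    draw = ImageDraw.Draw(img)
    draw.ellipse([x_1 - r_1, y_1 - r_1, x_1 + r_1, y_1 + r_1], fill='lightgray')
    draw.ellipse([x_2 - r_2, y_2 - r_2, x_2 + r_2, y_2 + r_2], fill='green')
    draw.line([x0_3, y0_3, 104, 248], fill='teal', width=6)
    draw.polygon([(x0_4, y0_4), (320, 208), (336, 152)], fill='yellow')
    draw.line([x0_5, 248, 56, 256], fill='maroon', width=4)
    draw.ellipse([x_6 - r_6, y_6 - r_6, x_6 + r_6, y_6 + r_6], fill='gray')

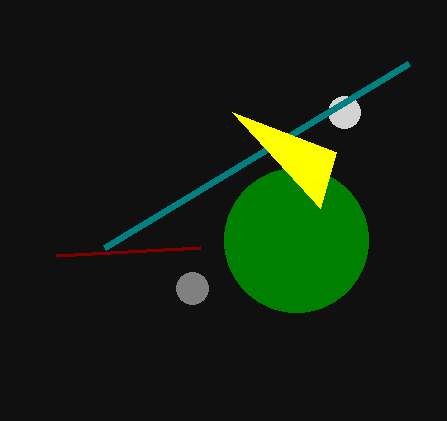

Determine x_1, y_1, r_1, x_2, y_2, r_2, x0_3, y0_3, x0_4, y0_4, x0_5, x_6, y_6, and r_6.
x_1 = 344, y_1 = 112, r_1 = 16, x_2 = 296, y_2 = 240, r_2 = 72, x0_3 = 408, y0_3 = 64, x0_4 = 232, y0_4 = 112, x0_5 = 200, x_6 = 192, y_6 = 288, r_6 = 16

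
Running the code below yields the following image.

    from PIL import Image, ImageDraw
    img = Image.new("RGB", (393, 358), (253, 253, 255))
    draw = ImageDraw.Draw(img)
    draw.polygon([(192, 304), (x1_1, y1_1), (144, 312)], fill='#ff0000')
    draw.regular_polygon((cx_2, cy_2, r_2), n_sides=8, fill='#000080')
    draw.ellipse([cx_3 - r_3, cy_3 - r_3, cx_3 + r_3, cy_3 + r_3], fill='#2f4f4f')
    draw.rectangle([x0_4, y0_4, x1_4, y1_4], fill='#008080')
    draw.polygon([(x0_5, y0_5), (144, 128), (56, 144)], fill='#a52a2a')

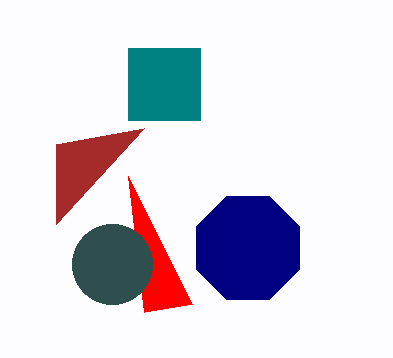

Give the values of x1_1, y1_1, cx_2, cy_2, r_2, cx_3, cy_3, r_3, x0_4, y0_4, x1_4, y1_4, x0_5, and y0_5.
x1_1 = 128, y1_1 = 176, cx_2 = 248, cy_2 = 248, r_2 = 56, cx_3 = 112, cy_3 = 264, r_3 = 40, x0_4 = 128, y0_4 = 48, x1_4 = 200, y1_4 = 120, x0_5 = 56, y0_5 = 224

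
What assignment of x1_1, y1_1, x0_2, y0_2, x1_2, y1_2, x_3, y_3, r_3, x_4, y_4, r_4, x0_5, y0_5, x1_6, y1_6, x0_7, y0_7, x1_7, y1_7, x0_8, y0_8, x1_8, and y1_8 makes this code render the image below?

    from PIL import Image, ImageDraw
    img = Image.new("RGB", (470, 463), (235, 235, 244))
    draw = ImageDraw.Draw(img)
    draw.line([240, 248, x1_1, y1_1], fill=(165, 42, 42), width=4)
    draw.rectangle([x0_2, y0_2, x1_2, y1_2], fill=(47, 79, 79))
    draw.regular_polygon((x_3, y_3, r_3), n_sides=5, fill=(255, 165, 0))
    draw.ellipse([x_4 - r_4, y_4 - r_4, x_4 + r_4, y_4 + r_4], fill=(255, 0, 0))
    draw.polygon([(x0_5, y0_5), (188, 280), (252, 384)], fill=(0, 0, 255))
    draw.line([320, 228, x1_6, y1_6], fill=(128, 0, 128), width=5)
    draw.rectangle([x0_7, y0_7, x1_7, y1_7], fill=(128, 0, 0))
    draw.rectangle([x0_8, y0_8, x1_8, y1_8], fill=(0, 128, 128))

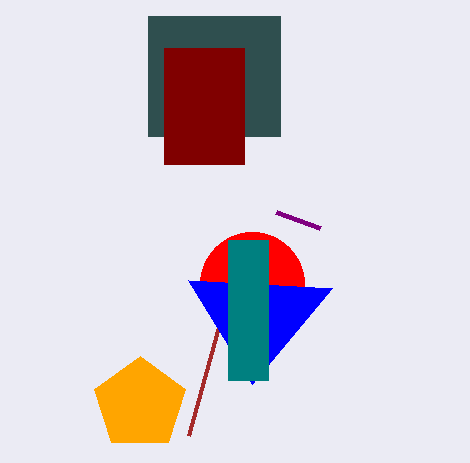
x1_1 = 188; y1_1 = 436; x0_2 = 148; y0_2 = 16; x1_2 = 280; y1_2 = 136; x_3 = 140; y_3 = 404; r_3 = 48; x_4 = 252; y_4 = 284; r_4 = 52; x0_5 = 332; y0_5 = 288; x1_6 = 276; y1_6 = 212; x0_7 = 164; y0_7 = 48; x1_7 = 244; y1_7 = 164; x0_8 = 228; y0_8 = 240; x1_8 = 268; y1_8 = 380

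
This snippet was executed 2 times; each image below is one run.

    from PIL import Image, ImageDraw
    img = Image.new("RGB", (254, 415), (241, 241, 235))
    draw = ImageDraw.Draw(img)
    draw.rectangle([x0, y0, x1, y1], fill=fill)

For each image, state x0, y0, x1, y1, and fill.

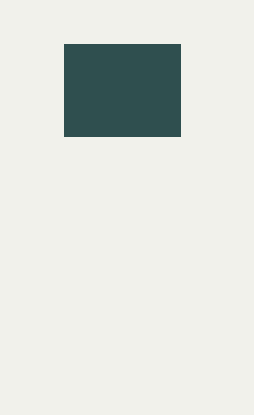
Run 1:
x0 = 64; y0 = 44; x1 = 180; y1 = 136; fill = 'darkslategray'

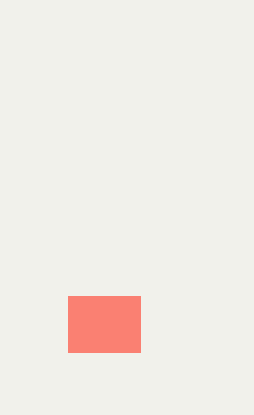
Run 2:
x0 = 68; y0 = 296; x1 = 140; y1 = 352; fill = 'salmon'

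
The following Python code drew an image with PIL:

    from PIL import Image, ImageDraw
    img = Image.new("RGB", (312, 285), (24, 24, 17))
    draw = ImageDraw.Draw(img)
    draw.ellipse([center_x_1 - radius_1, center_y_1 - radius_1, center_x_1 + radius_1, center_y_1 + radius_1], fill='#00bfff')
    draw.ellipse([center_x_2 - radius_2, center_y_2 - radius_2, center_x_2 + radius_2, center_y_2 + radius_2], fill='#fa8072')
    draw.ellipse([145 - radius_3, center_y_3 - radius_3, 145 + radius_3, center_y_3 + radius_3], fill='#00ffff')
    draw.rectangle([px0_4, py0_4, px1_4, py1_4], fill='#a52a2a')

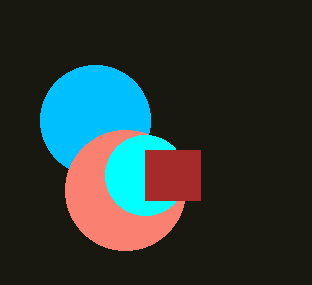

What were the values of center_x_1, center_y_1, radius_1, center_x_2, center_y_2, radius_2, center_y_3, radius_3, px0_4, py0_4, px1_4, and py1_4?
center_x_1 = 95
center_y_1 = 120
radius_1 = 55
center_x_2 = 125
center_y_2 = 190
radius_2 = 60
center_y_3 = 175
radius_3 = 40
px0_4 = 145
py0_4 = 150
px1_4 = 200
py1_4 = 200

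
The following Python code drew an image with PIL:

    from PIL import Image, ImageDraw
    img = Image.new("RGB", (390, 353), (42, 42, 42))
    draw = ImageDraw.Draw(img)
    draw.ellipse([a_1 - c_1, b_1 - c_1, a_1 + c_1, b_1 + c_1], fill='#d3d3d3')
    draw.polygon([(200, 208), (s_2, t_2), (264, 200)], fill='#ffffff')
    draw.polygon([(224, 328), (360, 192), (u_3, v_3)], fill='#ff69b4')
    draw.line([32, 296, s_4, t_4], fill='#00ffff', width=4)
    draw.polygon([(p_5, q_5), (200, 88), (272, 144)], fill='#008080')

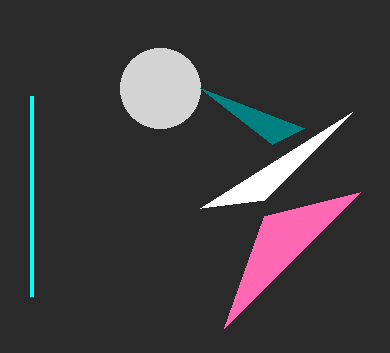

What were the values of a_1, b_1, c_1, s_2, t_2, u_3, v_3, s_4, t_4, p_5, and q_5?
a_1 = 160, b_1 = 88, c_1 = 40, s_2 = 352, t_2 = 112, u_3 = 264, v_3 = 216, s_4 = 32, t_4 = 96, p_5 = 304, q_5 = 128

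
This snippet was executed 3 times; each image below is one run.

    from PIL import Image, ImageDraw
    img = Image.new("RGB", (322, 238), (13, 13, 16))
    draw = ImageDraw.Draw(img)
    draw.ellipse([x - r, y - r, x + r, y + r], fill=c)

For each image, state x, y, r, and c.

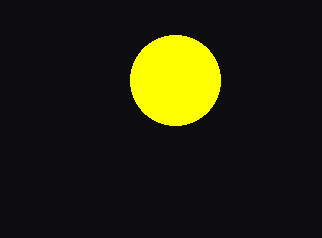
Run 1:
x = 175; y = 80; r = 45; c = 'yellow'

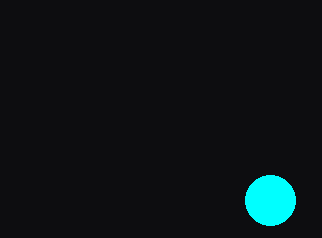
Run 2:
x = 270, y = 200, r = 25, c = 'cyan'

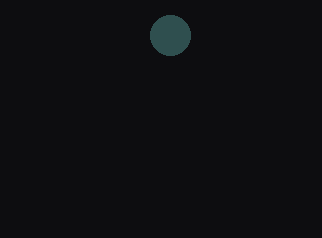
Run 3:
x = 170, y = 35, r = 20, c = 'darkslategray'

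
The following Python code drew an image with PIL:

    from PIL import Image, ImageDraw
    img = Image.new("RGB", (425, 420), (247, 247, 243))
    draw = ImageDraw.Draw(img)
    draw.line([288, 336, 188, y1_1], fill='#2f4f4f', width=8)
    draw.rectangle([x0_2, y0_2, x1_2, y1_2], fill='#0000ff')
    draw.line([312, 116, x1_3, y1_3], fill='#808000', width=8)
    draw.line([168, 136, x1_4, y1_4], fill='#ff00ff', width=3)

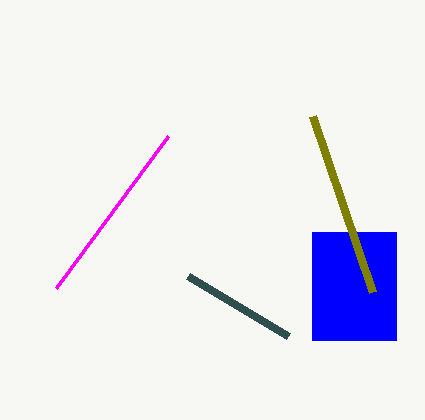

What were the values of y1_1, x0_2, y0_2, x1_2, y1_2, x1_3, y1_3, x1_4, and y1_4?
y1_1 = 276
x0_2 = 312
y0_2 = 232
x1_2 = 396
y1_2 = 340
x1_3 = 372
y1_3 = 292
x1_4 = 56
y1_4 = 288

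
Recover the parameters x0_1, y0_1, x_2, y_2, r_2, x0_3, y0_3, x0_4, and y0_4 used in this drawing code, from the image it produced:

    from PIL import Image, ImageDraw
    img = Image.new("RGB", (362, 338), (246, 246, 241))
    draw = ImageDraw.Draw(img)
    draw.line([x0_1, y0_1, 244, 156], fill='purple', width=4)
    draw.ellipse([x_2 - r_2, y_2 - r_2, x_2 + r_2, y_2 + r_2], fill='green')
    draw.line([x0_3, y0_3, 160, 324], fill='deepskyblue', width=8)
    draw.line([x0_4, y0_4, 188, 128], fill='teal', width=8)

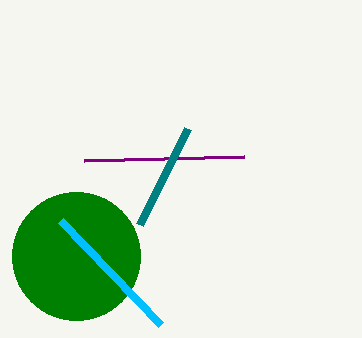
x0_1 = 84; y0_1 = 160; x_2 = 76; y_2 = 256; r_2 = 64; x0_3 = 60; y0_3 = 220; x0_4 = 140; y0_4 = 224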